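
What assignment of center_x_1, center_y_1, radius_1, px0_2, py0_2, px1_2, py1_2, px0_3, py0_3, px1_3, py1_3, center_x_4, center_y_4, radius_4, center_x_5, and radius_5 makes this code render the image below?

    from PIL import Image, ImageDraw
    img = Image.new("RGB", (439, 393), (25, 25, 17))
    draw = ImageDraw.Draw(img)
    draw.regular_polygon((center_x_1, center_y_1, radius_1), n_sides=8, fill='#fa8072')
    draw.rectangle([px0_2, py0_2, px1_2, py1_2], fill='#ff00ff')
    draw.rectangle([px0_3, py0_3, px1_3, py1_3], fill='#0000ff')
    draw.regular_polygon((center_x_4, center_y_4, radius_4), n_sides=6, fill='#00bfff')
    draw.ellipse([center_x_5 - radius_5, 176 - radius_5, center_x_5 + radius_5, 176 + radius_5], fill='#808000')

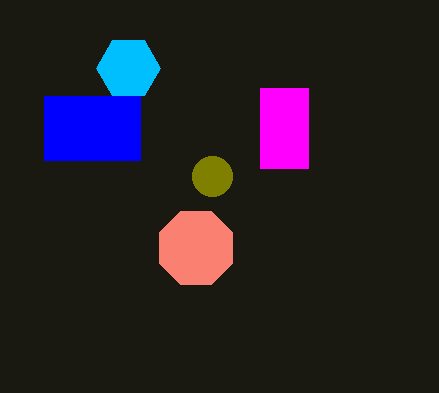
center_x_1 = 196, center_y_1 = 248, radius_1 = 40, px0_2 = 260, py0_2 = 88, px1_2 = 308, py1_2 = 168, px0_3 = 44, py0_3 = 96, px1_3 = 140, py1_3 = 160, center_x_4 = 128, center_y_4 = 68, radius_4 = 32, center_x_5 = 212, radius_5 = 20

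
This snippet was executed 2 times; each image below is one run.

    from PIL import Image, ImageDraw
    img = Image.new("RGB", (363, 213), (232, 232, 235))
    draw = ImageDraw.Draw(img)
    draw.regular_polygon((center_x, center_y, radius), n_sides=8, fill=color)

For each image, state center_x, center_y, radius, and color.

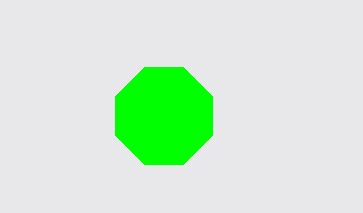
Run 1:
center_x = 164; center_y = 116; radius = 52; color = 'lime'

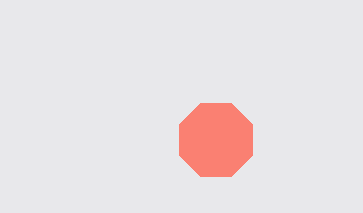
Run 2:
center_x = 216
center_y = 140
radius = 40
color = 'salmon'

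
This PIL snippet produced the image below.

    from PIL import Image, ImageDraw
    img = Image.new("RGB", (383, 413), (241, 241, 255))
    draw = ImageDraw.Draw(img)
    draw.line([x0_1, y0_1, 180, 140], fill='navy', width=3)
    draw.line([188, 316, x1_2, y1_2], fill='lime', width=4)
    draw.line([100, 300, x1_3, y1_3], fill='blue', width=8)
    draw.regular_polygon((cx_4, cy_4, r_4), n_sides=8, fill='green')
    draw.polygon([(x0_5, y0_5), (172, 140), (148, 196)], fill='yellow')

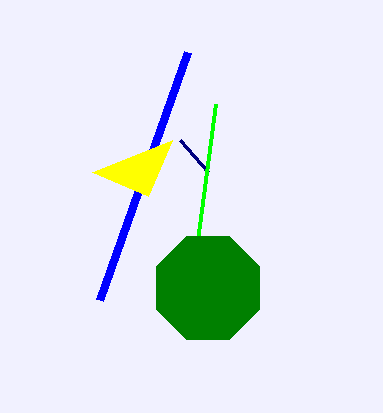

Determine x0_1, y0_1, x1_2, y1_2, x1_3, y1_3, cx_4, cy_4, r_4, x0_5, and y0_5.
x0_1 = 208; y0_1 = 172; x1_2 = 216; y1_2 = 104; x1_3 = 188; y1_3 = 52; cx_4 = 208; cy_4 = 288; r_4 = 56; x0_5 = 92; y0_5 = 172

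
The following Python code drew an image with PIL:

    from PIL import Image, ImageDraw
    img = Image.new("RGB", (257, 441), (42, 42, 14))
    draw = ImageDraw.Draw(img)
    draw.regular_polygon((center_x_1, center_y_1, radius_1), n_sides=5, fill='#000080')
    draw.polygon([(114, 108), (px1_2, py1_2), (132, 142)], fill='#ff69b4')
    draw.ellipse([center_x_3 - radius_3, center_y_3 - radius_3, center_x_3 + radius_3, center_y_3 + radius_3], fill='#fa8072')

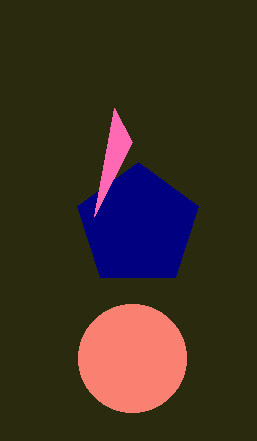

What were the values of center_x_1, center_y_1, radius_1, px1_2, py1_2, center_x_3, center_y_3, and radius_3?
center_x_1 = 138; center_y_1 = 226; radius_1 = 64; px1_2 = 94; py1_2 = 216; center_x_3 = 132; center_y_3 = 358; radius_3 = 54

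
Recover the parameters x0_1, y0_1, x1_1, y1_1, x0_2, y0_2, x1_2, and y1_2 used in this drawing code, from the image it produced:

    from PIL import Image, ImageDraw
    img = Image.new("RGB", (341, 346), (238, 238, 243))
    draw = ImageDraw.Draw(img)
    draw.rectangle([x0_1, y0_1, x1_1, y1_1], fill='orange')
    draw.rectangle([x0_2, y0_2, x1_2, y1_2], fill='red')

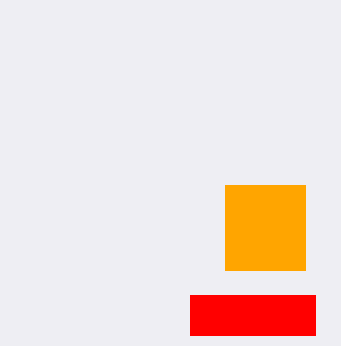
x0_1 = 225; y0_1 = 185; x1_1 = 305; y1_1 = 270; x0_2 = 190; y0_2 = 295; x1_2 = 315; y1_2 = 335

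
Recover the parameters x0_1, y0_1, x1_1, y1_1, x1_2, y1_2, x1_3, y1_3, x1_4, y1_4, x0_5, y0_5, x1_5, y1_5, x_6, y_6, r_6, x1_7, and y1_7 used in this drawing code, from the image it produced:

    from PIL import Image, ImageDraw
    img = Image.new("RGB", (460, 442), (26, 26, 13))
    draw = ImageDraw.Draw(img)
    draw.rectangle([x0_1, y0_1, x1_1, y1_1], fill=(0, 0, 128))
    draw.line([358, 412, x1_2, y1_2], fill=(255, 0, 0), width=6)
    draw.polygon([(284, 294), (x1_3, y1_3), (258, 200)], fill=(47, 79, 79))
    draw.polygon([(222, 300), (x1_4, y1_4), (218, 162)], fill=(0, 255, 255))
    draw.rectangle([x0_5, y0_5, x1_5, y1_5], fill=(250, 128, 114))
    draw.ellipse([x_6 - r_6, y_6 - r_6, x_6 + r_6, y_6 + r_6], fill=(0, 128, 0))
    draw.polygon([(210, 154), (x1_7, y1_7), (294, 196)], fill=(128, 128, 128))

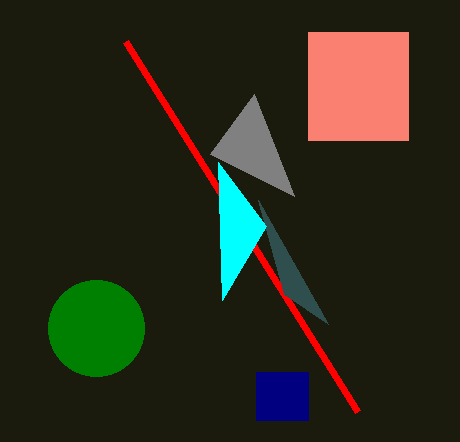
x0_1 = 256
y0_1 = 372
x1_1 = 308
y1_1 = 420
x1_2 = 126
y1_2 = 42
x1_3 = 328
y1_3 = 324
x1_4 = 266
y1_4 = 226
x0_5 = 308
y0_5 = 32
x1_5 = 408
y1_5 = 140
x_6 = 96
y_6 = 328
r_6 = 48
x1_7 = 254
y1_7 = 94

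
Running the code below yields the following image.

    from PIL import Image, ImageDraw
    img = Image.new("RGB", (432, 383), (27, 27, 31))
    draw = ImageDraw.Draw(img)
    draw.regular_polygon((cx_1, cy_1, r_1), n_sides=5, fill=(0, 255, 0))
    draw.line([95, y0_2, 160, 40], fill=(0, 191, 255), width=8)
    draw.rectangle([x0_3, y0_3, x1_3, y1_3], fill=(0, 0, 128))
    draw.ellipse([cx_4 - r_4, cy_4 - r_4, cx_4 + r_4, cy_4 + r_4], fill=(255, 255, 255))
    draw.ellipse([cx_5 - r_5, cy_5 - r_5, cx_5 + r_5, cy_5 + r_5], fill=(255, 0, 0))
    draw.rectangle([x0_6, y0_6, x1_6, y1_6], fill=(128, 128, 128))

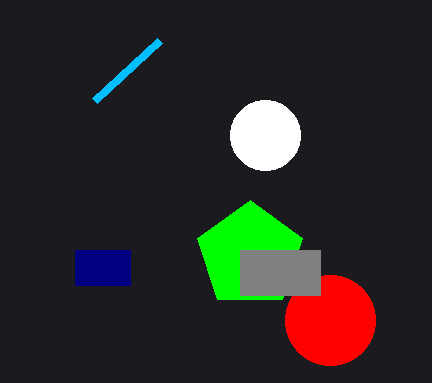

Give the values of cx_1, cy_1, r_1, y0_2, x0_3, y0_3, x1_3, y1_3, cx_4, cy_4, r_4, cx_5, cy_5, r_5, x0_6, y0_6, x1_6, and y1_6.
cx_1 = 250, cy_1 = 255, r_1 = 55, y0_2 = 100, x0_3 = 75, y0_3 = 250, x1_3 = 130, y1_3 = 285, cx_4 = 265, cy_4 = 135, r_4 = 35, cx_5 = 330, cy_5 = 320, r_5 = 45, x0_6 = 240, y0_6 = 250, x1_6 = 320, y1_6 = 295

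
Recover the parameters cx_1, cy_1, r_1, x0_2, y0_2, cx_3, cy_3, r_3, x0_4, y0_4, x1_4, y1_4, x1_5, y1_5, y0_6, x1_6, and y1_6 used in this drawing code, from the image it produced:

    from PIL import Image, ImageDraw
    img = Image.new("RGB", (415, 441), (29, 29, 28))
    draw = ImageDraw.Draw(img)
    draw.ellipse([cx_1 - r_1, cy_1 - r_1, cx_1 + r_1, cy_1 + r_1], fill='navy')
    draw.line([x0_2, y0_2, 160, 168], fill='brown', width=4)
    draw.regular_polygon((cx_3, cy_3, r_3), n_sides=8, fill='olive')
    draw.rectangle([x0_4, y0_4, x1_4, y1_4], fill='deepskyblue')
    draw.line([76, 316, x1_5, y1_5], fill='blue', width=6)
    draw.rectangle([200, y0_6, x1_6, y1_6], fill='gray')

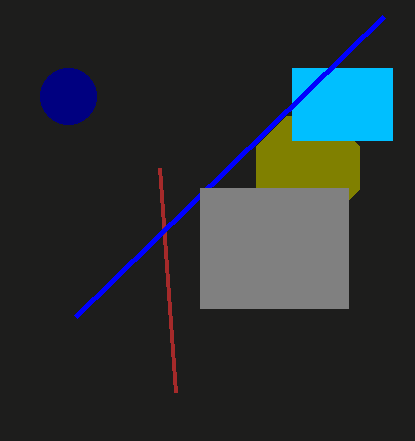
cx_1 = 68; cy_1 = 96; r_1 = 28; x0_2 = 176; y0_2 = 392; cx_3 = 308; cy_3 = 168; r_3 = 56; x0_4 = 292; y0_4 = 68; x1_4 = 392; y1_4 = 140; x1_5 = 384; y1_5 = 16; y0_6 = 188; x1_6 = 348; y1_6 = 308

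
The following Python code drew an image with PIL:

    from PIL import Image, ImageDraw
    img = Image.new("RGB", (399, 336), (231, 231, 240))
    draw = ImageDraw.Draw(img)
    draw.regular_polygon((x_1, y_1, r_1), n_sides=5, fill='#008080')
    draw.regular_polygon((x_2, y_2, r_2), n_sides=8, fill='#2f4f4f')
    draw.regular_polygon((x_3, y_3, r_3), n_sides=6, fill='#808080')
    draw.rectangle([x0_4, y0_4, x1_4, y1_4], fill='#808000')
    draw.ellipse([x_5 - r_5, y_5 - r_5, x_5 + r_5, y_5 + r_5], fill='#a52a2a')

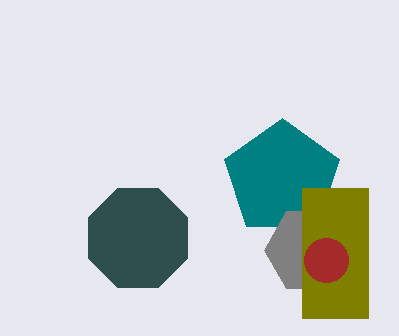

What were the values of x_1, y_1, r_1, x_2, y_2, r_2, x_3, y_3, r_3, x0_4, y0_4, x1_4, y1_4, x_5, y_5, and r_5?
x_1 = 282, y_1 = 178, r_1 = 60, x_2 = 138, y_2 = 238, r_2 = 54, x_3 = 308, y_3 = 250, r_3 = 44, x0_4 = 302, y0_4 = 188, x1_4 = 368, y1_4 = 318, x_5 = 326, y_5 = 260, r_5 = 22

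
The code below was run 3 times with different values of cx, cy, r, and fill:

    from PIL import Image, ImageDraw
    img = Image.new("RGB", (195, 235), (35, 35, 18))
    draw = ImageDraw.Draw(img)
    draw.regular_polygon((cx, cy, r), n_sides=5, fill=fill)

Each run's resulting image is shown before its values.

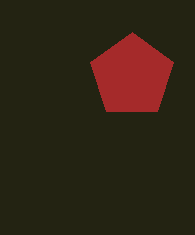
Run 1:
cx = 132, cy = 76, r = 44, fill = 'brown'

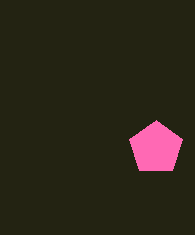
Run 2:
cx = 156, cy = 148, r = 28, fill = 'hotpink'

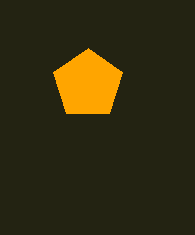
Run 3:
cx = 88; cy = 84; r = 36; fill = 'orange'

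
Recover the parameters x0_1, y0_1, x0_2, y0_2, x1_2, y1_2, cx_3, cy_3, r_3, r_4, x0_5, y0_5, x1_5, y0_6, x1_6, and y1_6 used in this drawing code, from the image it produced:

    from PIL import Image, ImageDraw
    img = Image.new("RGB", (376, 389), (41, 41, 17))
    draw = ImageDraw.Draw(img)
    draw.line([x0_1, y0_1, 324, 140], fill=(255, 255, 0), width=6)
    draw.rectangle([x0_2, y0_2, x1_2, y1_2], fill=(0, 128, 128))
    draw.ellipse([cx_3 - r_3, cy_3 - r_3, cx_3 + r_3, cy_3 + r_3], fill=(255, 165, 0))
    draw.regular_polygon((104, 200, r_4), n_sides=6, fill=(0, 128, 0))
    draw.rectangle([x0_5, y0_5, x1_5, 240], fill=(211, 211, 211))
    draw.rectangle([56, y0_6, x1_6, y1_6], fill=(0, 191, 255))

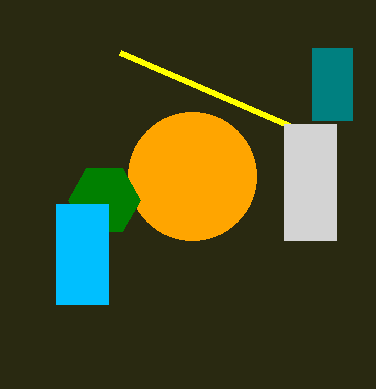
x0_1 = 120
y0_1 = 52
x0_2 = 312
y0_2 = 48
x1_2 = 352
y1_2 = 120
cx_3 = 192
cy_3 = 176
r_3 = 64
r_4 = 36
x0_5 = 284
y0_5 = 124
x1_5 = 336
y0_6 = 204
x1_6 = 108
y1_6 = 304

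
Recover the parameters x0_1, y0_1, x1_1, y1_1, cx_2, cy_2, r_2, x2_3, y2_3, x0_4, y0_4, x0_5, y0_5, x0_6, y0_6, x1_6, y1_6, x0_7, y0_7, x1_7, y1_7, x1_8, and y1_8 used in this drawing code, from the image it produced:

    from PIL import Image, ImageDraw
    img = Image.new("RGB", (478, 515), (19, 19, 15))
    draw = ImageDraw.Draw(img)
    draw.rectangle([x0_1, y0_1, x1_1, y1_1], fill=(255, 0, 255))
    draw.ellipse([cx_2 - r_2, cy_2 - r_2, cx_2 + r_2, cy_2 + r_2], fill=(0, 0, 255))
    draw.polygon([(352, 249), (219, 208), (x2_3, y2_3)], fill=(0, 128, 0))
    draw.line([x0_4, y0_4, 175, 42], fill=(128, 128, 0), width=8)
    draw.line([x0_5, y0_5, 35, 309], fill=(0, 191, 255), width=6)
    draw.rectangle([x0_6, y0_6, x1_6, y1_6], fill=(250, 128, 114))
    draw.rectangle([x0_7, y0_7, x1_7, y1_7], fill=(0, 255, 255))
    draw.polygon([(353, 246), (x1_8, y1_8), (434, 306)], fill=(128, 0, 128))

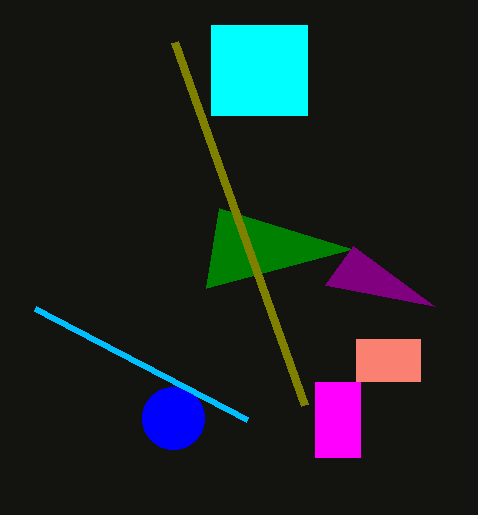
x0_1 = 315
y0_1 = 382
x1_1 = 360
y1_1 = 457
cx_2 = 173
cy_2 = 418
r_2 = 31
x2_3 = 206
y2_3 = 288
x0_4 = 305
y0_4 = 405
x0_5 = 247
y0_5 = 420
x0_6 = 356
y0_6 = 339
x1_6 = 420
y1_6 = 381
x0_7 = 211
y0_7 = 25
x1_7 = 307
y1_7 = 115
x1_8 = 325
y1_8 = 285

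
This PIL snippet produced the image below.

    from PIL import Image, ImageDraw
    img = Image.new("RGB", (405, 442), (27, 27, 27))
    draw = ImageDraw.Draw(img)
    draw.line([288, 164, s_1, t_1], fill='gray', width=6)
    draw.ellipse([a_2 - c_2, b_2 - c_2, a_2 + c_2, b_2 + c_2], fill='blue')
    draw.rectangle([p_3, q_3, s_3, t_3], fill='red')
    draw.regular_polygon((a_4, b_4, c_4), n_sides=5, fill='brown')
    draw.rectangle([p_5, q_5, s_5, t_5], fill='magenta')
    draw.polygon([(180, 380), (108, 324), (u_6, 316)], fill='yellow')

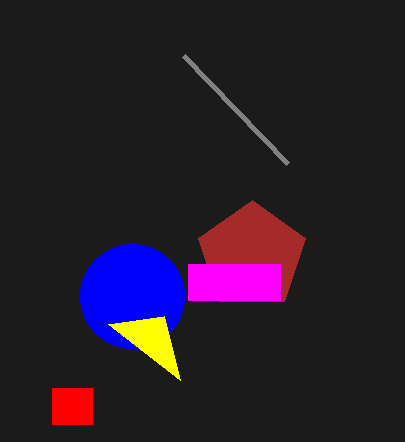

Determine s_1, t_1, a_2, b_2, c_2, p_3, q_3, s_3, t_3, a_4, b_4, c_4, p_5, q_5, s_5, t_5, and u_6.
s_1 = 184; t_1 = 56; a_2 = 132; b_2 = 296; c_2 = 52; p_3 = 52; q_3 = 388; s_3 = 92; t_3 = 424; a_4 = 252; b_4 = 256; c_4 = 56; p_5 = 188; q_5 = 264; s_5 = 280; t_5 = 300; u_6 = 164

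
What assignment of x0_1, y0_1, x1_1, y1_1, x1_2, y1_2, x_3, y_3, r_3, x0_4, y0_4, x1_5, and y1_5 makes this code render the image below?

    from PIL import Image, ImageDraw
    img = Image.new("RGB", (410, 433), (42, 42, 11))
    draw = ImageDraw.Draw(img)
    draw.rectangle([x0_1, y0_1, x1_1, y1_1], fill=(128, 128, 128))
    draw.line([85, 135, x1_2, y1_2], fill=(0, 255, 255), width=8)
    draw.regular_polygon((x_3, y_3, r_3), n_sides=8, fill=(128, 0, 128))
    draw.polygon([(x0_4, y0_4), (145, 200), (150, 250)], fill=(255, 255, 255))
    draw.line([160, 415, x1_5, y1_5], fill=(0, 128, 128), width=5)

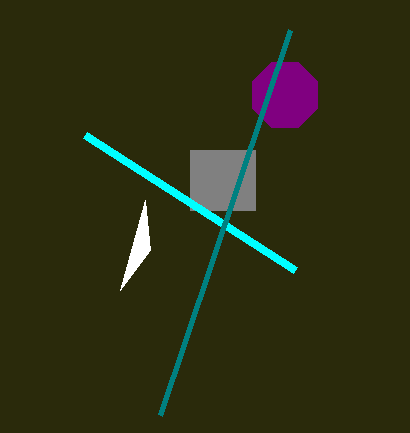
x0_1 = 190; y0_1 = 150; x1_1 = 255; y1_1 = 210; x1_2 = 295; y1_2 = 270; x_3 = 285; y_3 = 95; r_3 = 35; x0_4 = 120; y0_4 = 290; x1_5 = 290; y1_5 = 30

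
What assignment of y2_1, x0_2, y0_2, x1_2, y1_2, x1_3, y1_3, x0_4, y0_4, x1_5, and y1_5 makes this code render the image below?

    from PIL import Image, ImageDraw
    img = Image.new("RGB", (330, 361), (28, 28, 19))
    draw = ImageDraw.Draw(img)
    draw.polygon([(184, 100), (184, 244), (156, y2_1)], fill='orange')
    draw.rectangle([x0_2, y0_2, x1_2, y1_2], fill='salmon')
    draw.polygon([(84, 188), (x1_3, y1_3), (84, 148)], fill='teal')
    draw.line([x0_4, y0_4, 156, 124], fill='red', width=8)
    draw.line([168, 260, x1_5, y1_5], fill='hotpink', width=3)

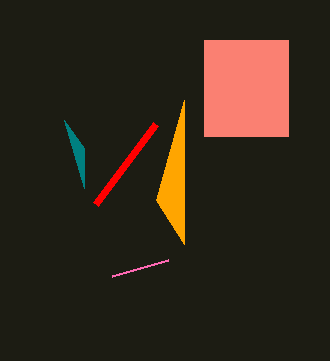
y2_1 = 200, x0_2 = 204, y0_2 = 40, x1_2 = 288, y1_2 = 136, x1_3 = 64, y1_3 = 120, x0_4 = 96, y0_4 = 204, x1_5 = 112, y1_5 = 276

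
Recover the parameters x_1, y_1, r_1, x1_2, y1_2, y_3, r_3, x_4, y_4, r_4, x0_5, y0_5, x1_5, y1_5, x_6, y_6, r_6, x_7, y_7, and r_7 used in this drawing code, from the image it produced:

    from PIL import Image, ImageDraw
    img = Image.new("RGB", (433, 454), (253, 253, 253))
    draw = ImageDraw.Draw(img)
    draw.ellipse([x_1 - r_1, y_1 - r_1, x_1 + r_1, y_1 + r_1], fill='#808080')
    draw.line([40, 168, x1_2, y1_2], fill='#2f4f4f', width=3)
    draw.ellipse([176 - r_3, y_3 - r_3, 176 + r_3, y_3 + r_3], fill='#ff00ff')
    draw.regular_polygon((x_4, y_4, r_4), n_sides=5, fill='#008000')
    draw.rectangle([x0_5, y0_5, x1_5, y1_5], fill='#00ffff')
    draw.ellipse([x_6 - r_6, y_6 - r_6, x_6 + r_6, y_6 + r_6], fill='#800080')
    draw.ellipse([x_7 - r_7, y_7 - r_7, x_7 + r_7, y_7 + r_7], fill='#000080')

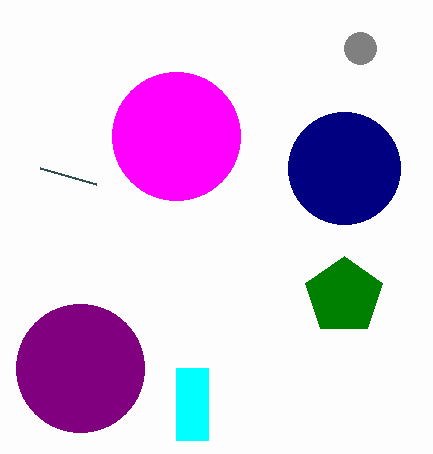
x_1 = 360; y_1 = 48; r_1 = 16; x1_2 = 96; y1_2 = 184; y_3 = 136; r_3 = 64; x_4 = 344; y_4 = 296; r_4 = 40; x0_5 = 176; y0_5 = 368; x1_5 = 208; y1_5 = 440; x_6 = 80; y_6 = 368; r_6 = 64; x_7 = 344; y_7 = 168; r_7 = 56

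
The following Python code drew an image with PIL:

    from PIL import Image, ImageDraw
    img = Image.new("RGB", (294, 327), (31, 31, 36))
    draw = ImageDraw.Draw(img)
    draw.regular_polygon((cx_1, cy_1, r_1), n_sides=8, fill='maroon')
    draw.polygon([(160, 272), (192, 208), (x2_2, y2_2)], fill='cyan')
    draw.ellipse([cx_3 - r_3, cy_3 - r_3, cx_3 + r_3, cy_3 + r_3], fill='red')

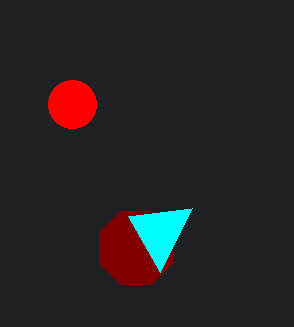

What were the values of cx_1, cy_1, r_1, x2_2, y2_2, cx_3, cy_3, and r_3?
cx_1 = 136, cy_1 = 248, r_1 = 40, x2_2 = 128, y2_2 = 216, cx_3 = 72, cy_3 = 104, r_3 = 24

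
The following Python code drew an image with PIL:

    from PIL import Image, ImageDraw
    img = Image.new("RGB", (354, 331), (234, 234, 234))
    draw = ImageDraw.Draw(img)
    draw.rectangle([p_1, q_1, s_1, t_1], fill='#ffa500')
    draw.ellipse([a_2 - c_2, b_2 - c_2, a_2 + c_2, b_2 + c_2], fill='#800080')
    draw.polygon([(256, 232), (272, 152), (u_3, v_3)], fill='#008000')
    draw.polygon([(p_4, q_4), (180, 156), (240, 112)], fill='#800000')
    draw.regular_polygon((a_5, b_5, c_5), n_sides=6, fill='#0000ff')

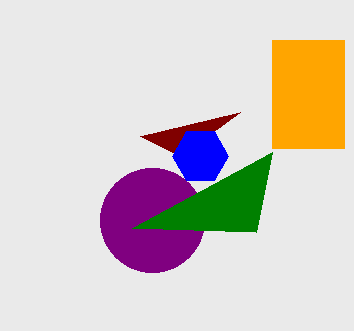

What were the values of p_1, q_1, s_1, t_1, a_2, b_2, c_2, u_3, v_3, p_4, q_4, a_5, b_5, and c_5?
p_1 = 272, q_1 = 40, s_1 = 344, t_1 = 148, a_2 = 152, b_2 = 220, c_2 = 52, u_3 = 132, v_3 = 228, p_4 = 140, q_4 = 136, a_5 = 200, b_5 = 156, c_5 = 28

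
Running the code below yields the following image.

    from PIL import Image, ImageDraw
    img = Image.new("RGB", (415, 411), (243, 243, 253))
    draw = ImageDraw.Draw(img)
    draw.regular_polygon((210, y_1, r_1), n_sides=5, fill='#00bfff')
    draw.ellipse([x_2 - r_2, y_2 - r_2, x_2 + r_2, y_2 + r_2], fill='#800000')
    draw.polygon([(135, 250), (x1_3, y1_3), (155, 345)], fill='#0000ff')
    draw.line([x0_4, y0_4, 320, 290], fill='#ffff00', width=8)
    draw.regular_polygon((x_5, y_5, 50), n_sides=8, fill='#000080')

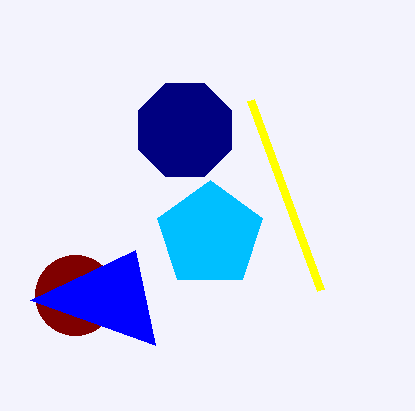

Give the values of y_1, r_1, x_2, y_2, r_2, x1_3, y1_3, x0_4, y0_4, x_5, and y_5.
y_1 = 235, r_1 = 55, x_2 = 75, y_2 = 295, r_2 = 40, x1_3 = 30, y1_3 = 300, x0_4 = 250, y0_4 = 100, x_5 = 185, y_5 = 130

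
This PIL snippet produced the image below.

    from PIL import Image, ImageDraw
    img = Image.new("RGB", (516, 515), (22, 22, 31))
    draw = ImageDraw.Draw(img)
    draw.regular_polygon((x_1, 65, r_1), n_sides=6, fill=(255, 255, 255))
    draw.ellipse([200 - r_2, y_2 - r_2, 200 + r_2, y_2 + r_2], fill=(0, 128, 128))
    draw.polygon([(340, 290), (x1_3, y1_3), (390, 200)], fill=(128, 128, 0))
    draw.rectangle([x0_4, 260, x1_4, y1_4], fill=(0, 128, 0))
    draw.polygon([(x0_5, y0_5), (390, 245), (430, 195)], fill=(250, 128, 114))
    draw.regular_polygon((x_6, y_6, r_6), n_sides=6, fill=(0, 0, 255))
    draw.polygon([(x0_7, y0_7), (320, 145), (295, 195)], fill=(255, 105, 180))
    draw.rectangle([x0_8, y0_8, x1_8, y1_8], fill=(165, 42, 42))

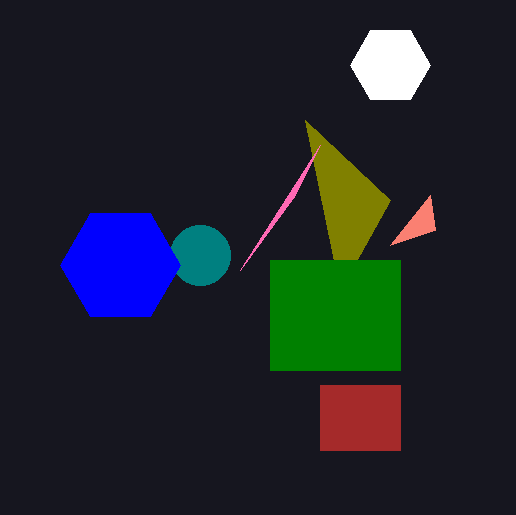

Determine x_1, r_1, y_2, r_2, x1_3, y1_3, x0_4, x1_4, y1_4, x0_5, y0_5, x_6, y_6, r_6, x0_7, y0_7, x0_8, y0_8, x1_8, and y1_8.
x_1 = 390
r_1 = 40
y_2 = 255
r_2 = 30
x1_3 = 305
y1_3 = 120
x0_4 = 270
x1_4 = 400
y1_4 = 370
x0_5 = 435
y0_5 = 230
x_6 = 120
y_6 = 265
r_6 = 60
x0_7 = 240
y0_7 = 270
x0_8 = 320
y0_8 = 385
x1_8 = 400
y1_8 = 450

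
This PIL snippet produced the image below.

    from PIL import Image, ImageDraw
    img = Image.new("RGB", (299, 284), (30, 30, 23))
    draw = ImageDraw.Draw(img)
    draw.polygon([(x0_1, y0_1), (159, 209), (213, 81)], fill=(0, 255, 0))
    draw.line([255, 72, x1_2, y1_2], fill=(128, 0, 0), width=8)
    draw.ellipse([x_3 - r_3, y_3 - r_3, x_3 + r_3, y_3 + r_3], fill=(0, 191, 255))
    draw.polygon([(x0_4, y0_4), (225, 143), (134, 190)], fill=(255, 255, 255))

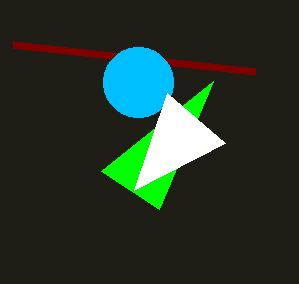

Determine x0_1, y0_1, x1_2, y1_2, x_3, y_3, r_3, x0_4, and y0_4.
x0_1 = 101
y0_1 = 171
x1_2 = 13
y1_2 = 45
x_3 = 138
y_3 = 82
r_3 = 35
x0_4 = 167
y0_4 = 93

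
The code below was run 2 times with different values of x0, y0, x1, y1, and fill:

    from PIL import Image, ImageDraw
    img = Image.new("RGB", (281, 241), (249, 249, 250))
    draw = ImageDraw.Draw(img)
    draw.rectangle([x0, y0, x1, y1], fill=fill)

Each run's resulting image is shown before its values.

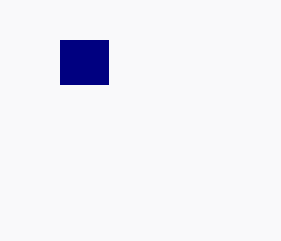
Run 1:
x0 = 60, y0 = 40, x1 = 108, y1 = 84, fill = 'navy'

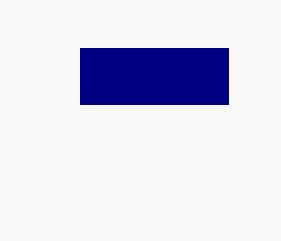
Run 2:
x0 = 80; y0 = 48; x1 = 228; y1 = 104; fill = 'navy'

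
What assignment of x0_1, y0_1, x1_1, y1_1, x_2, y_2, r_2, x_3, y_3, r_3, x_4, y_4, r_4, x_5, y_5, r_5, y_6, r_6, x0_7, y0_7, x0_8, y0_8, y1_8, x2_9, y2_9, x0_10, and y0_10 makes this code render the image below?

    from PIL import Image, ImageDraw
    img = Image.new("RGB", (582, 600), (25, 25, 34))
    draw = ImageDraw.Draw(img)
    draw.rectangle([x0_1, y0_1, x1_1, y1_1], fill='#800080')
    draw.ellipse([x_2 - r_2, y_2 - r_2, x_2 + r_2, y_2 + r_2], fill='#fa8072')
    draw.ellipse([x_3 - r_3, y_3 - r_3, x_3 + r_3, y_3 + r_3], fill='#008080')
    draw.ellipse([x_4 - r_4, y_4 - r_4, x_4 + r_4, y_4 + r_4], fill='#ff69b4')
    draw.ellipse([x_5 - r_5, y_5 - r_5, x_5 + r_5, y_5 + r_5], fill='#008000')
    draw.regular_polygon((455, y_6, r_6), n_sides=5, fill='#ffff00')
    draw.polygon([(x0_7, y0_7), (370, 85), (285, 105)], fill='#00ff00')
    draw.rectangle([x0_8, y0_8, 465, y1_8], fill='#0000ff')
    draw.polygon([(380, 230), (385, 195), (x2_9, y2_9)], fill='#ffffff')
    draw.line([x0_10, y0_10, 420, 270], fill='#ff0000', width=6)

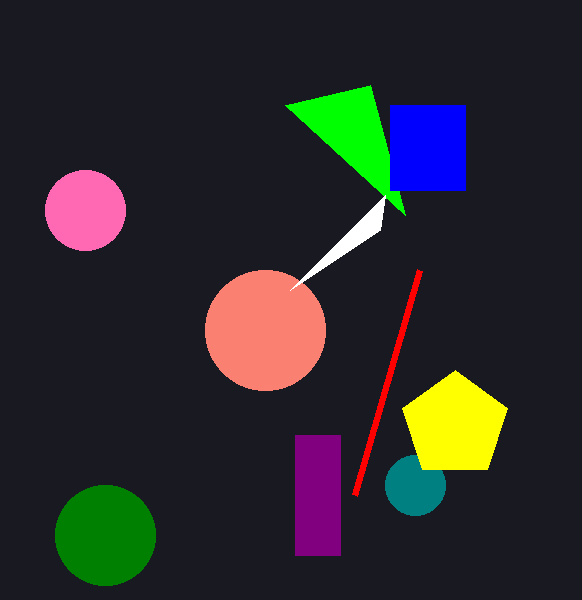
x0_1 = 295, y0_1 = 435, x1_1 = 340, y1_1 = 555, x_2 = 265, y_2 = 330, r_2 = 60, x_3 = 415, y_3 = 485, r_3 = 30, x_4 = 85, y_4 = 210, r_4 = 40, x_5 = 105, y_5 = 535, r_5 = 50, y_6 = 425, r_6 = 55, x0_7 = 405, y0_7 = 215, x0_8 = 390, y0_8 = 105, y1_8 = 190, x2_9 = 290, y2_9 = 290, x0_10 = 355, y0_10 = 495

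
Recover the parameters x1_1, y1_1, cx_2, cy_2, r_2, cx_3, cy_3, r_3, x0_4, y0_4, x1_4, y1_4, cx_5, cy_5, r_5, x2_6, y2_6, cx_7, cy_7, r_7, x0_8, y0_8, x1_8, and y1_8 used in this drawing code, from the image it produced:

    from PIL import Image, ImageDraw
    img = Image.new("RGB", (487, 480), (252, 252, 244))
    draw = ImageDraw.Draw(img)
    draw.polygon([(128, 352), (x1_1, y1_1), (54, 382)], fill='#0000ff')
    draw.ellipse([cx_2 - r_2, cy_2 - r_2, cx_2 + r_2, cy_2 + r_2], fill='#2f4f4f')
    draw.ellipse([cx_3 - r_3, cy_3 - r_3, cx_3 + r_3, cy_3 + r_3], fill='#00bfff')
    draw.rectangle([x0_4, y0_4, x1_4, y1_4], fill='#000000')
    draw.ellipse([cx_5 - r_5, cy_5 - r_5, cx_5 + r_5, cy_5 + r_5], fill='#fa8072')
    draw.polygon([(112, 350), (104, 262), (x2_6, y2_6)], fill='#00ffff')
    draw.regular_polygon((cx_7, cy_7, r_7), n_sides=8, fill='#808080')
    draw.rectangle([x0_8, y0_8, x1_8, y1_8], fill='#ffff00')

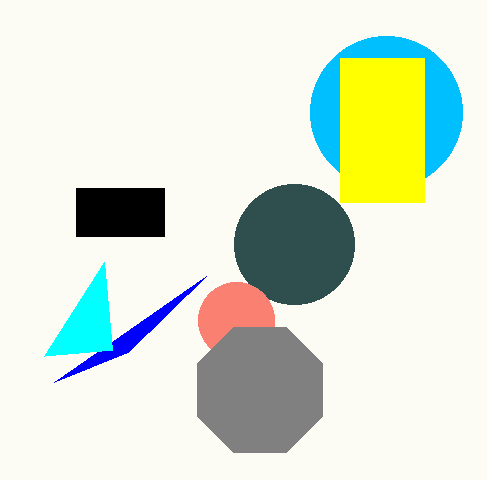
x1_1 = 206, y1_1 = 276, cx_2 = 294, cy_2 = 244, r_2 = 60, cx_3 = 386, cy_3 = 112, r_3 = 76, x0_4 = 76, y0_4 = 188, x1_4 = 164, y1_4 = 236, cx_5 = 236, cy_5 = 320, r_5 = 38, x2_6 = 44, y2_6 = 356, cx_7 = 260, cy_7 = 390, r_7 = 68, x0_8 = 340, y0_8 = 58, x1_8 = 424, y1_8 = 202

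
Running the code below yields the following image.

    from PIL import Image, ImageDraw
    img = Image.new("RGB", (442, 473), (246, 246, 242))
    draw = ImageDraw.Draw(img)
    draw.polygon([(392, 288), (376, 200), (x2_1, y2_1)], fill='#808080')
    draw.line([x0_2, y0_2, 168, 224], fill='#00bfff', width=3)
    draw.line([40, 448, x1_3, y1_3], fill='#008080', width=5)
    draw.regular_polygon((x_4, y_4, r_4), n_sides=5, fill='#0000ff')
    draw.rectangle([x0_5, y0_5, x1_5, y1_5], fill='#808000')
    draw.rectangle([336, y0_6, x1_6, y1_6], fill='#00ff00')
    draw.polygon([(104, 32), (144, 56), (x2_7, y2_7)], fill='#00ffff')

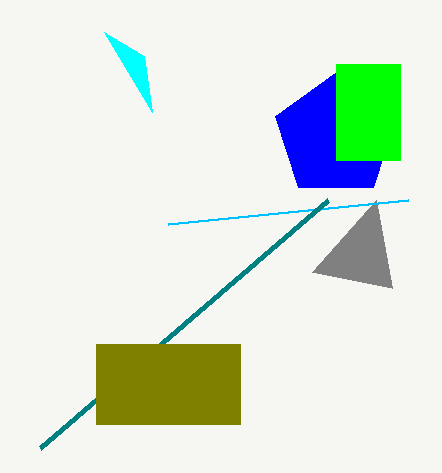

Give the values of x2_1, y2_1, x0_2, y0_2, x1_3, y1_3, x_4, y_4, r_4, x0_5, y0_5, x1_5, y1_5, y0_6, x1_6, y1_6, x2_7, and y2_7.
x2_1 = 312
y2_1 = 272
x0_2 = 408
y0_2 = 200
x1_3 = 328
y1_3 = 200
x_4 = 336
y_4 = 136
r_4 = 64
x0_5 = 96
y0_5 = 344
x1_5 = 240
y1_5 = 424
y0_6 = 64
x1_6 = 400
y1_6 = 160
x2_7 = 152
y2_7 = 112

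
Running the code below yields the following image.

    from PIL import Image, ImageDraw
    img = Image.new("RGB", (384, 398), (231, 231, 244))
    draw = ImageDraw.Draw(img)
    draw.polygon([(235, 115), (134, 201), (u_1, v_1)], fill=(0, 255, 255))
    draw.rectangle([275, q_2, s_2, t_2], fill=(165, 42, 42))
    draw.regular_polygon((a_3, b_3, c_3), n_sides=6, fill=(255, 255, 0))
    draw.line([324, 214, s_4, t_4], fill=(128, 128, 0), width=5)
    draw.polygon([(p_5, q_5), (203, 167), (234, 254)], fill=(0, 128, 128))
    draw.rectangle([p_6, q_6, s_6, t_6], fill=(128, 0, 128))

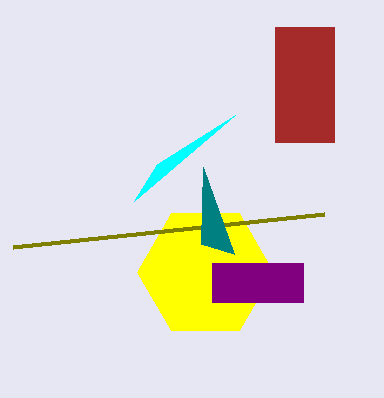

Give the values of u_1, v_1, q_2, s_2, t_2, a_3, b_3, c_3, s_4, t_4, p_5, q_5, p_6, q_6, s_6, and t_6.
u_1 = 157
v_1 = 164
q_2 = 27
s_2 = 334
t_2 = 142
a_3 = 205
b_3 = 272
c_3 = 68
s_4 = 13
t_4 = 247
p_5 = 201
q_5 = 244
p_6 = 212
q_6 = 263
s_6 = 303
t_6 = 302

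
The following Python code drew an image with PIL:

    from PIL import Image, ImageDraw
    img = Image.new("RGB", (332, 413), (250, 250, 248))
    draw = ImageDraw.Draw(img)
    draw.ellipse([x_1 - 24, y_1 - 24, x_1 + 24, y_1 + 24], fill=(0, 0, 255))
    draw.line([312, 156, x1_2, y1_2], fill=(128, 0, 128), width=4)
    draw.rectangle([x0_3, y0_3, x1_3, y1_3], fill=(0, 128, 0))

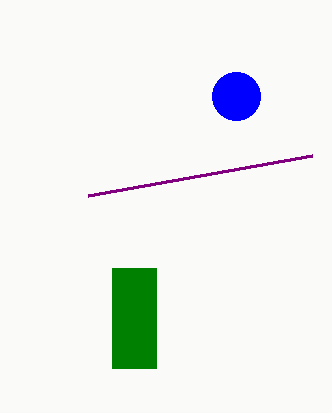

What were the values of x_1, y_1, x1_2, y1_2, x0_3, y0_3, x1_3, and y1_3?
x_1 = 236; y_1 = 96; x1_2 = 88; y1_2 = 196; x0_3 = 112; y0_3 = 268; x1_3 = 156; y1_3 = 368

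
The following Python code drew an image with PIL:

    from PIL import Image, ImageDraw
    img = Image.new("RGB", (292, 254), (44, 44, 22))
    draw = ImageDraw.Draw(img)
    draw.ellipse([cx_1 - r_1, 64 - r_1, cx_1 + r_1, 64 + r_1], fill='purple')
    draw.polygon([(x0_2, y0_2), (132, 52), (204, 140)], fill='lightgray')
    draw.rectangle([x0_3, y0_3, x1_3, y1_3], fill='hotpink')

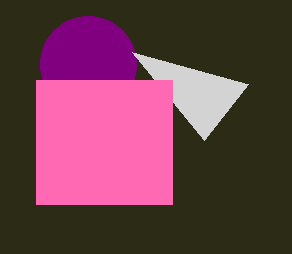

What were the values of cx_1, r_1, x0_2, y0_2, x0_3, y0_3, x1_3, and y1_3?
cx_1 = 88; r_1 = 48; x0_2 = 248; y0_2 = 84; x0_3 = 36; y0_3 = 80; x1_3 = 172; y1_3 = 204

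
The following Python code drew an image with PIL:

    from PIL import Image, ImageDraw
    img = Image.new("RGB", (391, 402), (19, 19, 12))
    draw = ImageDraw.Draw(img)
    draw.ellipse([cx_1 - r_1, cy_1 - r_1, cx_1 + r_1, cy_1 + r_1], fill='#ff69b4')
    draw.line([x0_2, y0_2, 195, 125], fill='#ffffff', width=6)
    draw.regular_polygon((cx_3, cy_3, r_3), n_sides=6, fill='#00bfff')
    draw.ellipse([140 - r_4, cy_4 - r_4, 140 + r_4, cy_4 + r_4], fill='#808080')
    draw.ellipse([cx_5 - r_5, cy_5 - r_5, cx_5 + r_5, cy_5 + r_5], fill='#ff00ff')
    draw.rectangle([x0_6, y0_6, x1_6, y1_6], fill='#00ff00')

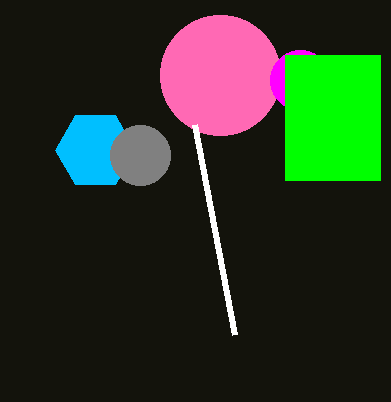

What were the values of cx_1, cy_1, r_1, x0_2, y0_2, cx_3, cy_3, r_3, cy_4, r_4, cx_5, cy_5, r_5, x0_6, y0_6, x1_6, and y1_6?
cx_1 = 220; cy_1 = 75; r_1 = 60; x0_2 = 235; y0_2 = 335; cx_3 = 95; cy_3 = 150; r_3 = 40; cy_4 = 155; r_4 = 30; cx_5 = 300; cy_5 = 80; r_5 = 30; x0_6 = 285; y0_6 = 55; x1_6 = 380; y1_6 = 180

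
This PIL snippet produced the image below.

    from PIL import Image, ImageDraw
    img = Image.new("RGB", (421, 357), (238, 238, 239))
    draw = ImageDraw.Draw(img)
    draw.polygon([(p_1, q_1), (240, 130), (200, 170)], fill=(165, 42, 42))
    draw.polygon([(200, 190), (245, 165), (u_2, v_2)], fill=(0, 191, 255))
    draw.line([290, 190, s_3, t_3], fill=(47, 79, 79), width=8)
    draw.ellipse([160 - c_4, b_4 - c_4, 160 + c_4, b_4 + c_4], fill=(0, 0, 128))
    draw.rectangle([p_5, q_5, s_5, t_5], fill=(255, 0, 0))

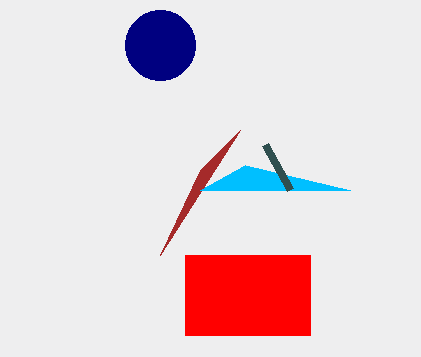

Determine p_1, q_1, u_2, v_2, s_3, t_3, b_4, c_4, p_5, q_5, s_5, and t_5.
p_1 = 160, q_1 = 255, u_2 = 350, v_2 = 190, s_3 = 265, t_3 = 145, b_4 = 45, c_4 = 35, p_5 = 185, q_5 = 255, s_5 = 310, t_5 = 335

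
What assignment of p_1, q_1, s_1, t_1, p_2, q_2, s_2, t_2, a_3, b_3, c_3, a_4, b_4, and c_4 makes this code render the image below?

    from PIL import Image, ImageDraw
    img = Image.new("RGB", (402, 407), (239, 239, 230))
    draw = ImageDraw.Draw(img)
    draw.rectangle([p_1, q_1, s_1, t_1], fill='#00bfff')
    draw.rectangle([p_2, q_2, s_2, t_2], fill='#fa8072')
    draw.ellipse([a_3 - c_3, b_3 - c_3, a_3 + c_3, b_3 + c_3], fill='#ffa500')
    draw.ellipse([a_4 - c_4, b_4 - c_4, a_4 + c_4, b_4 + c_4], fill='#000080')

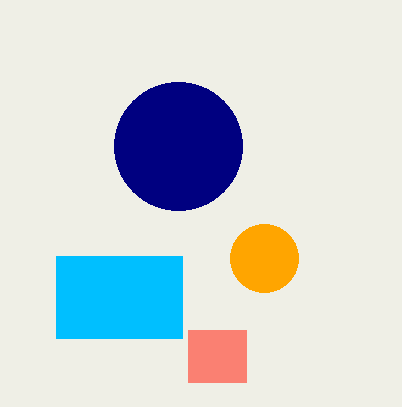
p_1 = 56
q_1 = 256
s_1 = 182
t_1 = 338
p_2 = 188
q_2 = 330
s_2 = 246
t_2 = 382
a_3 = 264
b_3 = 258
c_3 = 34
a_4 = 178
b_4 = 146
c_4 = 64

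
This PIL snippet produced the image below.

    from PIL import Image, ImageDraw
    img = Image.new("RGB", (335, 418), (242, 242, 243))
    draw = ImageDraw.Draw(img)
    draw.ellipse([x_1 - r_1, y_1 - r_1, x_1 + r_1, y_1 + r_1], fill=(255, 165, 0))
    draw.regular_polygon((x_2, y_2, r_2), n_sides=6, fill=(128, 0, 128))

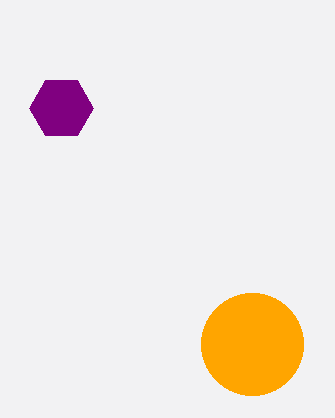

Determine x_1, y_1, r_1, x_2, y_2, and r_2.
x_1 = 252; y_1 = 344; r_1 = 51; x_2 = 61; y_2 = 108; r_2 = 32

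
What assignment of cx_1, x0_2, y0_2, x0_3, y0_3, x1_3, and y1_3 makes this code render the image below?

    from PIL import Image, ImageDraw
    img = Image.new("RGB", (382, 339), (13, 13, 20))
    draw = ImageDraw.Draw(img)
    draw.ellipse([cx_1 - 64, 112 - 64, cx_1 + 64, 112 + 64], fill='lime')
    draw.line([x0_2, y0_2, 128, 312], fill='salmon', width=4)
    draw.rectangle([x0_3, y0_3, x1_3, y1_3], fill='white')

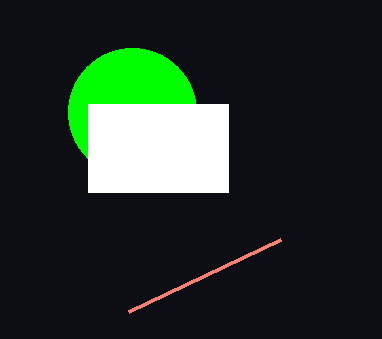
cx_1 = 132, x0_2 = 280, y0_2 = 240, x0_3 = 88, y0_3 = 104, x1_3 = 228, y1_3 = 192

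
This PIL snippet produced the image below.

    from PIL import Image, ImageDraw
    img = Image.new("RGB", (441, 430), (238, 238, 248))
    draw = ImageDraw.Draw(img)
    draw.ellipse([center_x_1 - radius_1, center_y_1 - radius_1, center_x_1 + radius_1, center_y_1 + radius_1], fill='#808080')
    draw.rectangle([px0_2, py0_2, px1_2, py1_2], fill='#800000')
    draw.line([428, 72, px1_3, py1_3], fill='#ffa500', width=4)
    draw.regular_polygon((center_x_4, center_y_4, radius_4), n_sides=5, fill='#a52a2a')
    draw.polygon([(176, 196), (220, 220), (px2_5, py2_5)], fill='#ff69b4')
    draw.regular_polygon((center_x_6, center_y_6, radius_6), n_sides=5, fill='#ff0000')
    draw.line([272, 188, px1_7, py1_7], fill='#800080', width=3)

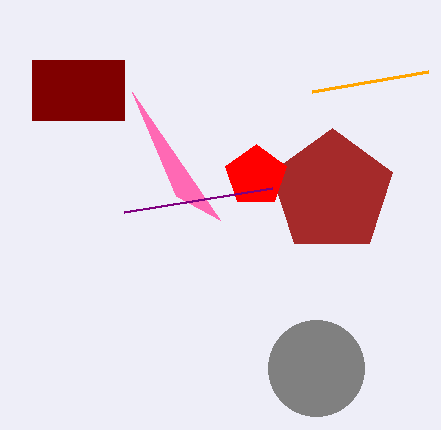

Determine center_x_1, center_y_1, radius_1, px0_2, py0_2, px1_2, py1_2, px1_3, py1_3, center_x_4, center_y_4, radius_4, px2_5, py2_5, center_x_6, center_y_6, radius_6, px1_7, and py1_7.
center_x_1 = 316
center_y_1 = 368
radius_1 = 48
px0_2 = 32
py0_2 = 60
px1_2 = 124
py1_2 = 120
px1_3 = 312
py1_3 = 92
center_x_4 = 332
center_y_4 = 192
radius_4 = 64
px2_5 = 132
py2_5 = 92
center_x_6 = 256
center_y_6 = 176
radius_6 = 32
px1_7 = 124
py1_7 = 212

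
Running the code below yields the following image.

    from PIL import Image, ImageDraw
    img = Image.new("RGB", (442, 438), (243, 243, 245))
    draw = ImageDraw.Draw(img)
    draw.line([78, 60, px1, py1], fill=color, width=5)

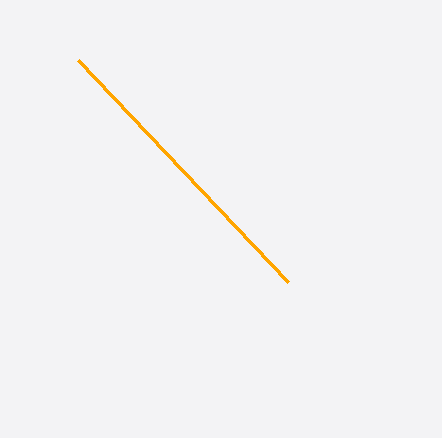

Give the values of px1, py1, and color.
px1 = 288, py1 = 282, color = 'orange'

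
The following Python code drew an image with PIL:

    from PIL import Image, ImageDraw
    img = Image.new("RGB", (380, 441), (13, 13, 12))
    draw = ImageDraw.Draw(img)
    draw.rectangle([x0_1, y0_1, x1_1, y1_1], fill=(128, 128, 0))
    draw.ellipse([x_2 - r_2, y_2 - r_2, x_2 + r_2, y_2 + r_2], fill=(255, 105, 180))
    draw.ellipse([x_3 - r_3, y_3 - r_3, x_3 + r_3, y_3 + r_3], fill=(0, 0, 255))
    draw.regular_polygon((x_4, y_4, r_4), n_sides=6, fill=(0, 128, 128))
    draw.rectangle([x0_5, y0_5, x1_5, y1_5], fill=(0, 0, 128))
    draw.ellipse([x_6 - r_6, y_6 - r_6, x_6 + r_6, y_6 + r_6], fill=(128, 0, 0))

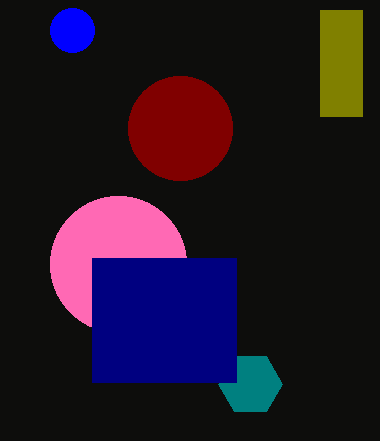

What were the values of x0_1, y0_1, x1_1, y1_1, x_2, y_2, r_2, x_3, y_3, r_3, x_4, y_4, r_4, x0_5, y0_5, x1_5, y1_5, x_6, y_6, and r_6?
x0_1 = 320, y0_1 = 10, x1_1 = 362, y1_1 = 116, x_2 = 118, y_2 = 264, r_2 = 68, x_3 = 72, y_3 = 30, r_3 = 22, x_4 = 250, y_4 = 384, r_4 = 32, x0_5 = 92, y0_5 = 258, x1_5 = 236, y1_5 = 382, x_6 = 180, y_6 = 128, r_6 = 52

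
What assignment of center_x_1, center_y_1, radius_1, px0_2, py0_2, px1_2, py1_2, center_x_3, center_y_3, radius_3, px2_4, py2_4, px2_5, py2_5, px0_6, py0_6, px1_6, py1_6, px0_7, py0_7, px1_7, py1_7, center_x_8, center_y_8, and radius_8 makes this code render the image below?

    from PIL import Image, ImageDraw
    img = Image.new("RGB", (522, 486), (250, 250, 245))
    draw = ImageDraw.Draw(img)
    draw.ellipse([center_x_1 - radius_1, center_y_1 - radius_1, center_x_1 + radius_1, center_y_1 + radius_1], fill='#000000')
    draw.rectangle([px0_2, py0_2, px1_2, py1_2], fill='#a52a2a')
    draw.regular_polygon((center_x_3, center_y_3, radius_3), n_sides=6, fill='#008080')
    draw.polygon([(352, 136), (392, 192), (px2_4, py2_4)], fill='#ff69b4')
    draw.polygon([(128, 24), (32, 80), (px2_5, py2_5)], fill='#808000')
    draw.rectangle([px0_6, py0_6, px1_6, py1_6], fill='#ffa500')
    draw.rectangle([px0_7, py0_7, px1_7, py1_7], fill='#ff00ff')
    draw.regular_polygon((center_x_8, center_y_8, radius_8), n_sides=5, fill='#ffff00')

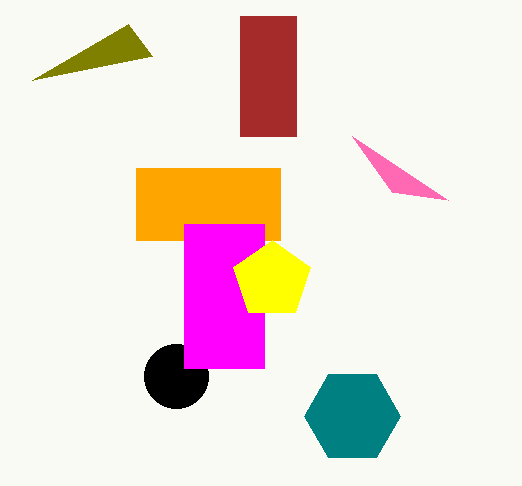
center_x_1 = 176
center_y_1 = 376
radius_1 = 32
px0_2 = 240
py0_2 = 16
px1_2 = 296
py1_2 = 136
center_x_3 = 352
center_y_3 = 416
radius_3 = 48
px2_4 = 448
py2_4 = 200
px2_5 = 152
py2_5 = 56
px0_6 = 136
py0_6 = 168
px1_6 = 280
py1_6 = 240
px0_7 = 184
py0_7 = 224
px1_7 = 264
py1_7 = 368
center_x_8 = 272
center_y_8 = 280
radius_8 = 40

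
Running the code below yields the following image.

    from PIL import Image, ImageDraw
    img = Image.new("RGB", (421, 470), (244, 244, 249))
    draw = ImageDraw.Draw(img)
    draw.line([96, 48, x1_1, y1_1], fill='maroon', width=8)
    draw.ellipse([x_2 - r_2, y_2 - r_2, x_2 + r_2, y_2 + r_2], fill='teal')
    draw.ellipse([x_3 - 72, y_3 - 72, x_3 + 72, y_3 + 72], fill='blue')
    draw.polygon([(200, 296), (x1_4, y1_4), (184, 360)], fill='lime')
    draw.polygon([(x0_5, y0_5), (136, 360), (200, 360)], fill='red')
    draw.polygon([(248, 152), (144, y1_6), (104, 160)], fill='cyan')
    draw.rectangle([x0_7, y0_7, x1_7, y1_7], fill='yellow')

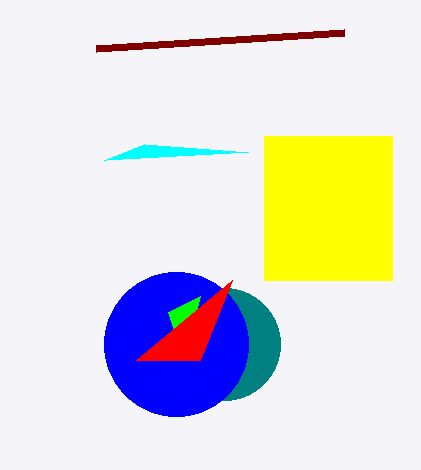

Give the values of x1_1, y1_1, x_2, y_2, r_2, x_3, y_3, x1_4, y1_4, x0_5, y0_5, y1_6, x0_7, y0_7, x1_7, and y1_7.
x1_1 = 344, y1_1 = 32, x_2 = 224, y_2 = 344, r_2 = 56, x_3 = 176, y_3 = 344, x1_4 = 168, y1_4 = 312, x0_5 = 232, y0_5 = 280, y1_6 = 144, x0_7 = 264, y0_7 = 136, x1_7 = 392, y1_7 = 280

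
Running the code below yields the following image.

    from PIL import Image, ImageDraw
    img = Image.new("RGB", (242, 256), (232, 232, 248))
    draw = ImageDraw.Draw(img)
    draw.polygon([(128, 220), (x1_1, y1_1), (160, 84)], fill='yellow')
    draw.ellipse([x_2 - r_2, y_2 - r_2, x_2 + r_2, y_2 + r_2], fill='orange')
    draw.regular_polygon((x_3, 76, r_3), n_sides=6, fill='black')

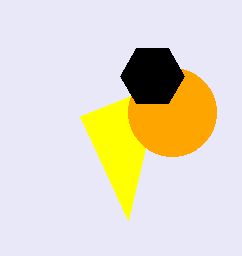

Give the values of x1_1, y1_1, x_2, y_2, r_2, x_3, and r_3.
x1_1 = 80
y1_1 = 116
x_2 = 172
y_2 = 112
r_2 = 44
x_3 = 152
r_3 = 32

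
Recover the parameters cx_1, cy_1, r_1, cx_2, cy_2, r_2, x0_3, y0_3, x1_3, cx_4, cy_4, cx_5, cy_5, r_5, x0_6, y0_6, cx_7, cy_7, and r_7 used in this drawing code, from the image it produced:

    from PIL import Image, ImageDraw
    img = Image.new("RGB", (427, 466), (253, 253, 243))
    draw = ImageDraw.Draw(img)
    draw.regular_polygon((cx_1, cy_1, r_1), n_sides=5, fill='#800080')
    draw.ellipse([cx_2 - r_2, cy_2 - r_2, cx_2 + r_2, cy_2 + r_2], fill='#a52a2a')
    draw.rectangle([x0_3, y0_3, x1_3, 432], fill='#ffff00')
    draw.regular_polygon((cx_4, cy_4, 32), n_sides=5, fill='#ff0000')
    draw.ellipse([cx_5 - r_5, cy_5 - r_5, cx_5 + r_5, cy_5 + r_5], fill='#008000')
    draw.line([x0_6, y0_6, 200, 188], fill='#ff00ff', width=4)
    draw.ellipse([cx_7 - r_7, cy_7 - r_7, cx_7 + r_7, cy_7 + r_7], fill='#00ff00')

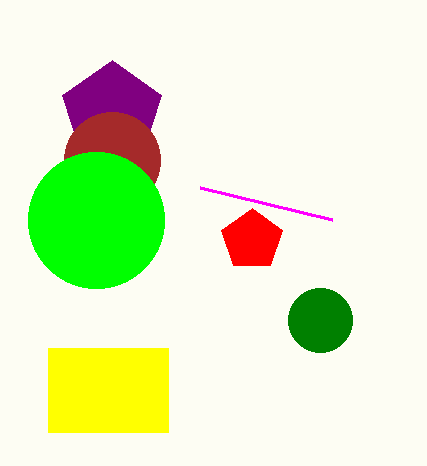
cx_1 = 112; cy_1 = 112; r_1 = 52; cx_2 = 112; cy_2 = 160; r_2 = 48; x0_3 = 48; y0_3 = 348; x1_3 = 168; cx_4 = 252; cy_4 = 240; cx_5 = 320; cy_5 = 320; r_5 = 32; x0_6 = 332; y0_6 = 220; cx_7 = 96; cy_7 = 220; r_7 = 68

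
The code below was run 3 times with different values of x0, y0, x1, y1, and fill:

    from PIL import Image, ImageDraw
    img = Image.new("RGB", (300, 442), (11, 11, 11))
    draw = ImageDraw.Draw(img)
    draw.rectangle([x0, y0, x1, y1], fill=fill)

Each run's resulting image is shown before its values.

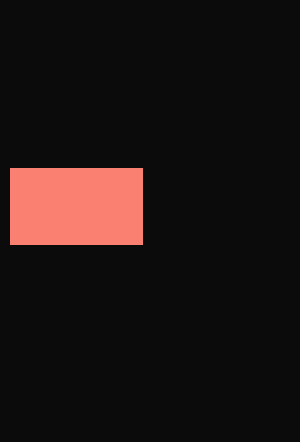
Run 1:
x0 = 10
y0 = 168
x1 = 142
y1 = 244
fill = 'salmon'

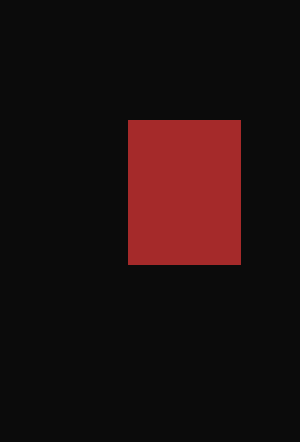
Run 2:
x0 = 128, y0 = 120, x1 = 240, y1 = 264, fill = 'brown'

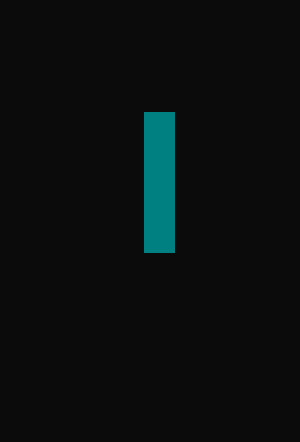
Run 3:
x0 = 144; y0 = 112; x1 = 174; y1 = 252; fill = 'teal'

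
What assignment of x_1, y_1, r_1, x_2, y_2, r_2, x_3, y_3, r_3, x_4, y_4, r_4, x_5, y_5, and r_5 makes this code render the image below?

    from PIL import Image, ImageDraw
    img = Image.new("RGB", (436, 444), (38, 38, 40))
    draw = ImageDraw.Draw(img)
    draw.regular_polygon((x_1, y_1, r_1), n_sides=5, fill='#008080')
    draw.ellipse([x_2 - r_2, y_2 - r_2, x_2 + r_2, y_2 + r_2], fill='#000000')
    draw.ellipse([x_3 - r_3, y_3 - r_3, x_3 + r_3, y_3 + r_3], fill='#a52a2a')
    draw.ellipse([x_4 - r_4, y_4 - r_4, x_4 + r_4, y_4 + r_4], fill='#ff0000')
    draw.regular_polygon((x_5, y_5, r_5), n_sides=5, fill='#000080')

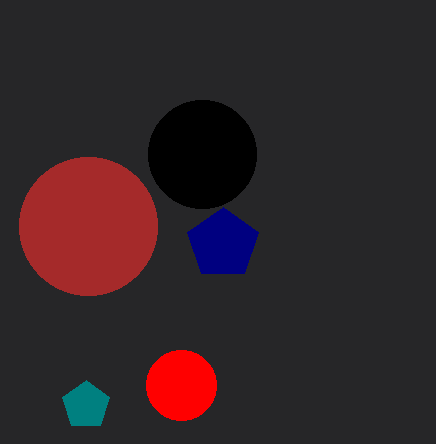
x_1 = 86, y_1 = 405, r_1 = 25, x_2 = 202, y_2 = 154, r_2 = 54, x_3 = 88, y_3 = 226, r_3 = 69, x_4 = 181, y_4 = 385, r_4 = 35, x_5 = 223, y_5 = 244, r_5 = 37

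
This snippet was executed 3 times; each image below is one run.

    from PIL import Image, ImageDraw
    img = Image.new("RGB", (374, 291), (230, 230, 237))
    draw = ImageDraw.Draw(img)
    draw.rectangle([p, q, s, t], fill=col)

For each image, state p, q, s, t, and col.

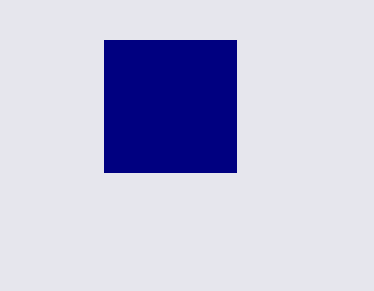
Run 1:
p = 104
q = 40
s = 236
t = 172
col = 'navy'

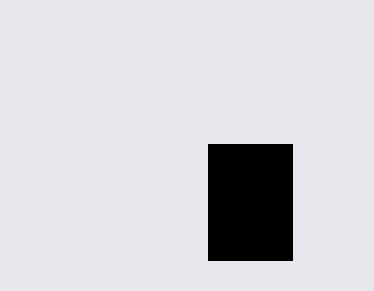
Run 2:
p = 208; q = 144; s = 292; t = 260; col = 'black'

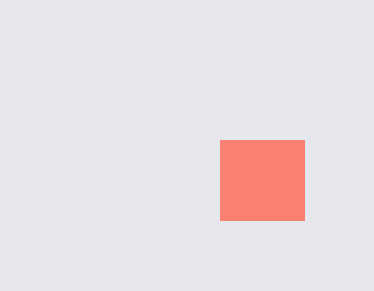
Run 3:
p = 220; q = 140; s = 304; t = 220; col = 'salmon'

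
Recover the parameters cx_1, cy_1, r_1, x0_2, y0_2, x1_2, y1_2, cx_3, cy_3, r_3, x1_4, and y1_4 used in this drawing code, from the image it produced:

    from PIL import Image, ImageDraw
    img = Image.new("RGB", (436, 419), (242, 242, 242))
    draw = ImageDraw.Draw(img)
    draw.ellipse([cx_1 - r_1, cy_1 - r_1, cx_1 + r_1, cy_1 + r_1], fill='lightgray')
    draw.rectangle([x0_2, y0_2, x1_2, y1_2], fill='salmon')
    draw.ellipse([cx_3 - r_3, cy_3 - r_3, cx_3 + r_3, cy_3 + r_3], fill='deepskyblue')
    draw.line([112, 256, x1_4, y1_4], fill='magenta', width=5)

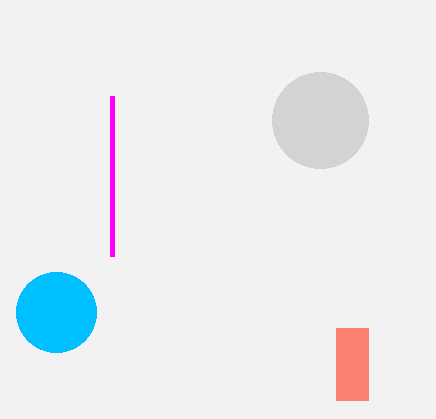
cx_1 = 320; cy_1 = 120; r_1 = 48; x0_2 = 336; y0_2 = 328; x1_2 = 368; y1_2 = 400; cx_3 = 56; cy_3 = 312; r_3 = 40; x1_4 = 112; y1_4 = 96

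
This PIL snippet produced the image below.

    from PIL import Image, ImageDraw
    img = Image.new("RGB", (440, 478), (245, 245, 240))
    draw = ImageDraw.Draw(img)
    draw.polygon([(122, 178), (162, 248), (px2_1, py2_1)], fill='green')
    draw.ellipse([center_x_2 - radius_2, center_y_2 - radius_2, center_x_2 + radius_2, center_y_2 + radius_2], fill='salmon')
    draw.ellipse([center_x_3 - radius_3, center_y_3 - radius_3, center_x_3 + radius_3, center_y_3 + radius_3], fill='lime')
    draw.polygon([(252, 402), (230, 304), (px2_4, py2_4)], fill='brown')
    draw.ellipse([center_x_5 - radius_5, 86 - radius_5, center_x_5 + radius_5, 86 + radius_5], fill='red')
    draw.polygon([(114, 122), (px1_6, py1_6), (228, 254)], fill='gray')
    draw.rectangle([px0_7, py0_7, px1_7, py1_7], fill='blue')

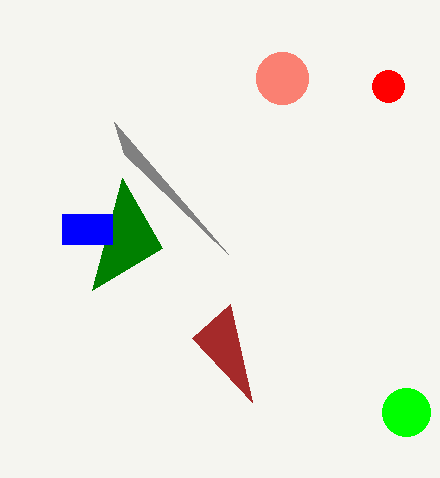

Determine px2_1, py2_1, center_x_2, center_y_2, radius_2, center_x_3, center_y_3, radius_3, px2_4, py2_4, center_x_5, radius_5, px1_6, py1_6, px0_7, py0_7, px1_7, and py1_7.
px2_1 = 92; py2_1 = 290; center_x_2 = 282; center_y_2 = 78; radius_2 = 26; center_x_3 = 406; center_y_3 = 412; radius_3 = 24; px2_4 = 192; py2_4 = 338; center_x_5 = 388; radius_5 = 16; px1_6 = 124; py1_6 = 154; px0_7 = 62; py0_7 = 214; px1_7 = 112; py1_7 = 244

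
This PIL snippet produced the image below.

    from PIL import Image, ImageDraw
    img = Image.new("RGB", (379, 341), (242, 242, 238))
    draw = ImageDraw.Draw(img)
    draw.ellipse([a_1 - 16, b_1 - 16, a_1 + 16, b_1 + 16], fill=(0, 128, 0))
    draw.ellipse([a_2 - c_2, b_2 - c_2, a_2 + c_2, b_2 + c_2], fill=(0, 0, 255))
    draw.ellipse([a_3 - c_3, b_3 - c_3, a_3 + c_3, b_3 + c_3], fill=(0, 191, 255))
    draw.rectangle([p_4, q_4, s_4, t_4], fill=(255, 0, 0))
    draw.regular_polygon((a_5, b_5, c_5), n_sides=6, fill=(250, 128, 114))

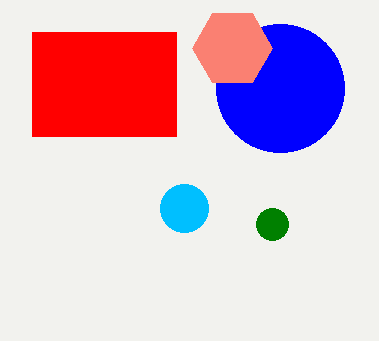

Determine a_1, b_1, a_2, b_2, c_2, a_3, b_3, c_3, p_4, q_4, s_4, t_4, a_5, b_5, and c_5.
a_1 = 272, b_1 = 224, a_2 = 280, b_2 = 88, c_2 = 64, a_3 = 184, b_3 = 208, c_3 = 24, p_4 = 32, q_4 = 32, s_4 = 176, t_4 = 136, a_5 = 232, b_5 = 48, c_5 = 40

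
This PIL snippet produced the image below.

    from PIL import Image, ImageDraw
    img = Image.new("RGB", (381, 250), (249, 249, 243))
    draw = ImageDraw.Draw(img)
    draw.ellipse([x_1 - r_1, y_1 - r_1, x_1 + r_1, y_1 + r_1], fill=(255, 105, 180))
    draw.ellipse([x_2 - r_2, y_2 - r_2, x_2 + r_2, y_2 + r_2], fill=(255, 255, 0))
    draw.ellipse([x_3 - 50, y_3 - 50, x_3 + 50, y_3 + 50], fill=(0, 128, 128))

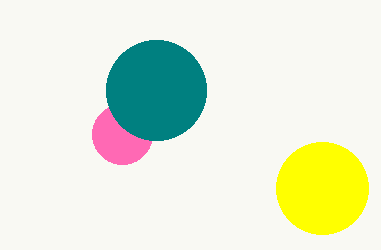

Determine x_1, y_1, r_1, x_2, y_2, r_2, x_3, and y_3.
x_1 = 122, y_1 = 134, r_1 = 30, x_2 = 322, y_2 = 188, r_2 = 46, x_3 = 156, y_3 = 90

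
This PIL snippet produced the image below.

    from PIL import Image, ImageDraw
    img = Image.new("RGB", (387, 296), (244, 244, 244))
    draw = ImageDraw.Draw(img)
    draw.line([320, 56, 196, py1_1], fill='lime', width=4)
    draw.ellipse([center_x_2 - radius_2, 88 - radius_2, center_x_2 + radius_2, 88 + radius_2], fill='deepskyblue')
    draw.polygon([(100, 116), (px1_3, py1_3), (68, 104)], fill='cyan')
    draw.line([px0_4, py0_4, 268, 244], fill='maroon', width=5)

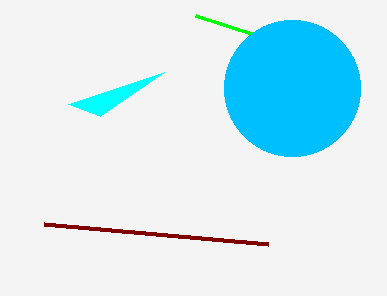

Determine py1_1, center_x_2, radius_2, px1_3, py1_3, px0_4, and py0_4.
py1_1 = 16
center_x_2 = 292
radius_2 = 68
px1_3 = 164
py1_3 = 72
px0_4 = 44
py0_4 = 224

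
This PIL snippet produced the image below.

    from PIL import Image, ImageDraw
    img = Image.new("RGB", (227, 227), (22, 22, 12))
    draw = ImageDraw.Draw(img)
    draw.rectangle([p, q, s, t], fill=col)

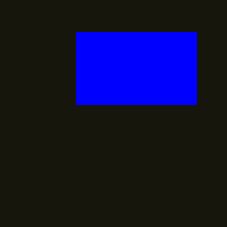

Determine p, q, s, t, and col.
p = 76
q = 32
s = 196
t = 104
col = 'blue'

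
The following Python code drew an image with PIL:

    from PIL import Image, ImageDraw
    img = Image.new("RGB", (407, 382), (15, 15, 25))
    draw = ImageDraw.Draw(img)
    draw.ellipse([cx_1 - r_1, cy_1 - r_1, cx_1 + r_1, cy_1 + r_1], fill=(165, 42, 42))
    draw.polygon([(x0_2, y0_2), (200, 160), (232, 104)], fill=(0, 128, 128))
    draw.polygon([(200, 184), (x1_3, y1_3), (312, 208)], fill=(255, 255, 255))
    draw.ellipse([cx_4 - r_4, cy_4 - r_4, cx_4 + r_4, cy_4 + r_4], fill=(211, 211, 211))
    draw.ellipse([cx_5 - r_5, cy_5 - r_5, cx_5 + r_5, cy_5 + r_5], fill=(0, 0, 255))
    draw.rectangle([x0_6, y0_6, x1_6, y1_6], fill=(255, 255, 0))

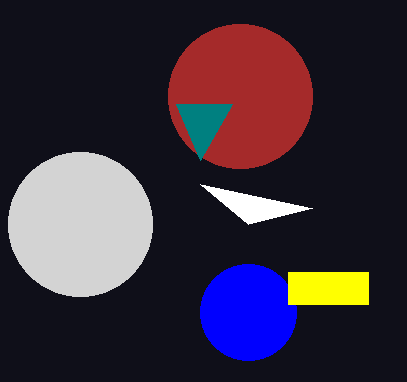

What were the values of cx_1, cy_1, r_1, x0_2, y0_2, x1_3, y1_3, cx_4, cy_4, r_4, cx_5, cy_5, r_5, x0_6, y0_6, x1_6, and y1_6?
cx_1 = 240
cy_1 = 96
r_1 = 72
x0_2 = 176
y0_2 = 104
x1_3 = 248
y1_3 = 224
cx_4 = 80
cy_4 = 224
r_4 = 72
cx_5 = 248
cy_5 = 312
r_5 = 48
x0_6 = 288
y0_6 = 272
x1_6 = 368
y1_6 = 304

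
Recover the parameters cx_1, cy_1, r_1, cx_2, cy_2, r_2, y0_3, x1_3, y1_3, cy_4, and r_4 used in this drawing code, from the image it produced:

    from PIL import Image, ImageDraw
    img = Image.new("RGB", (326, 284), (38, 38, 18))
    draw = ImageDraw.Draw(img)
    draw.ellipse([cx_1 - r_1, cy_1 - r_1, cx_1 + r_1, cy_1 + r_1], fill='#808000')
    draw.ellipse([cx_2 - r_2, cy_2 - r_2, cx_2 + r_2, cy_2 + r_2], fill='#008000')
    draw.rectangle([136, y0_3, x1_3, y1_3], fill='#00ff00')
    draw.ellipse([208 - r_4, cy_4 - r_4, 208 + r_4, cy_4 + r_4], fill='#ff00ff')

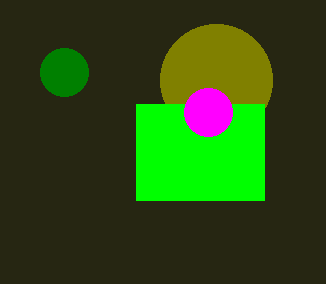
cx_1 = 216
cy_1 = 80
r_1 = 56
cx_2 = 64
cy_2 = 72
r_2 = 24
y0_3 = 104
x1_3 = 264
y1_3 = 200
cy_4 = 112
r_4 = 24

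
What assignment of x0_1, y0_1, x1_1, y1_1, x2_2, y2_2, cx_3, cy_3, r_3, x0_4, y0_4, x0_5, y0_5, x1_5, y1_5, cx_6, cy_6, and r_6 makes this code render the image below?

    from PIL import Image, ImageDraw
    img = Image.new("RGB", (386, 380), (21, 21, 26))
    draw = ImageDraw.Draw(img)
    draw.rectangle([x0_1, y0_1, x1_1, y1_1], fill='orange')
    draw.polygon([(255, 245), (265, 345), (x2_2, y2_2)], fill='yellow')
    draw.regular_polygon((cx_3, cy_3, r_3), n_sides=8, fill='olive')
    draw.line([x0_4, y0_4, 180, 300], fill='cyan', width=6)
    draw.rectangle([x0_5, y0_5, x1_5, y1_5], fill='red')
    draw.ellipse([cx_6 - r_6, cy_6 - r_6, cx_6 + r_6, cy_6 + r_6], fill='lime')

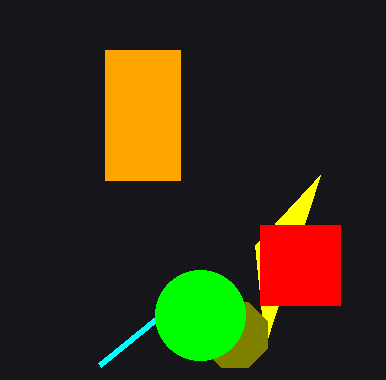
x0_1 = 105
y0_1 = 50
x1_1 = 180
y1_1 = 180
x2_2 = 320
y2_2 = 175
cx_3 = 235
cy_3 = 335
r_3 = 35
x0_4 = 100
y0_4 = 365
x0_5 = 260
y0_5 = 225
x1_5 = 340
y1_5 = 305
cx_6 = 200
cy_6 = 315
r_6 = 45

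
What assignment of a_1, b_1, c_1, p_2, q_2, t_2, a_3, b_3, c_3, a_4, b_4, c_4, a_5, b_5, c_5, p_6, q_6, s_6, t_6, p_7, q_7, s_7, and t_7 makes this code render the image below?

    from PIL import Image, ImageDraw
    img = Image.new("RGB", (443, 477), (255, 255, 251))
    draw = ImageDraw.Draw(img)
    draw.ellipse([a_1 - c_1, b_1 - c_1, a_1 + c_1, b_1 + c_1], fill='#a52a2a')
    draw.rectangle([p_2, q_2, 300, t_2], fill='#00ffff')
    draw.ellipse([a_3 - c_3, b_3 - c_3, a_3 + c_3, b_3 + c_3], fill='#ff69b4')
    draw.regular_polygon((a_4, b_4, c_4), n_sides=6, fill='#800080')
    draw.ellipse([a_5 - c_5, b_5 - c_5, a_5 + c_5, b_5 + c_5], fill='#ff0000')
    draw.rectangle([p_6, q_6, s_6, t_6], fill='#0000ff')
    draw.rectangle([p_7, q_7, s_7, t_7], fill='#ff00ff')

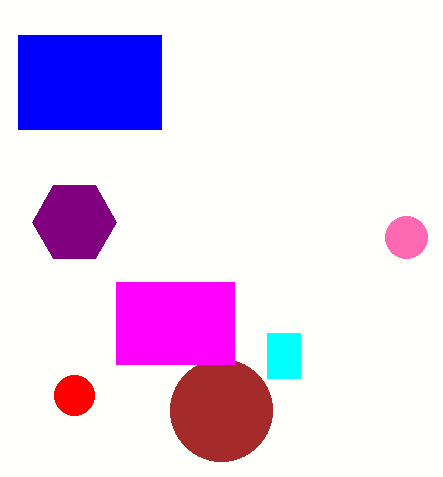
a_1 = 221
b_1 = 410
c_1 = 51
p_2 = 267
q_2 = 333
t_2 = 378
a_3 = 406
b_3 = 237
c_3 = 21
a_4 = 74
b_4 = 222
c_4 = 42
a_5 = 74
b_5 = 395
c_5 = 20
p_6 = 18
q_6 = 35
s_6 = 161
t_6 = 129
p_7 = 116
q_7 = 282
s_7 = 234
t_7 = 364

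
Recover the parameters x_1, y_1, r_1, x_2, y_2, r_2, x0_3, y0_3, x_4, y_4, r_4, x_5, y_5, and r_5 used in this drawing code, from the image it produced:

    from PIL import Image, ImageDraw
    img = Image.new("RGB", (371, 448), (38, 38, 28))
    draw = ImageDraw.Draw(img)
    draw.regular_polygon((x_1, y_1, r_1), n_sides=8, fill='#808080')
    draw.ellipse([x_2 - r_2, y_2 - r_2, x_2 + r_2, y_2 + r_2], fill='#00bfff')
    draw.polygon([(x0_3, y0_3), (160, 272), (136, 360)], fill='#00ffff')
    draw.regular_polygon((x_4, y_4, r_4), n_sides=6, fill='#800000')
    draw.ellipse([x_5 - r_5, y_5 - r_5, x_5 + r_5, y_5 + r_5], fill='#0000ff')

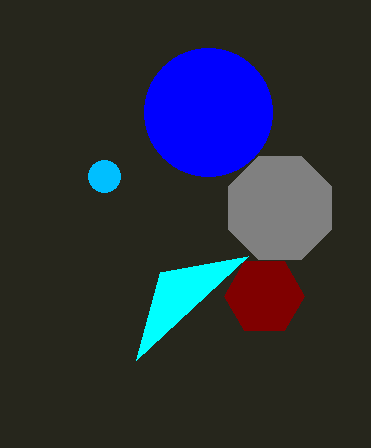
x_1 = 280; y_1 = 208; r_1 = 56; x_2 = 104; y_2 = 176; r_2 = 16; x0_3 = 248; y0_3 = 256; x_4 = 264; y_4 = 296; r_4 = 40; x_5 = 208; y_5 = 112; r_5 = 64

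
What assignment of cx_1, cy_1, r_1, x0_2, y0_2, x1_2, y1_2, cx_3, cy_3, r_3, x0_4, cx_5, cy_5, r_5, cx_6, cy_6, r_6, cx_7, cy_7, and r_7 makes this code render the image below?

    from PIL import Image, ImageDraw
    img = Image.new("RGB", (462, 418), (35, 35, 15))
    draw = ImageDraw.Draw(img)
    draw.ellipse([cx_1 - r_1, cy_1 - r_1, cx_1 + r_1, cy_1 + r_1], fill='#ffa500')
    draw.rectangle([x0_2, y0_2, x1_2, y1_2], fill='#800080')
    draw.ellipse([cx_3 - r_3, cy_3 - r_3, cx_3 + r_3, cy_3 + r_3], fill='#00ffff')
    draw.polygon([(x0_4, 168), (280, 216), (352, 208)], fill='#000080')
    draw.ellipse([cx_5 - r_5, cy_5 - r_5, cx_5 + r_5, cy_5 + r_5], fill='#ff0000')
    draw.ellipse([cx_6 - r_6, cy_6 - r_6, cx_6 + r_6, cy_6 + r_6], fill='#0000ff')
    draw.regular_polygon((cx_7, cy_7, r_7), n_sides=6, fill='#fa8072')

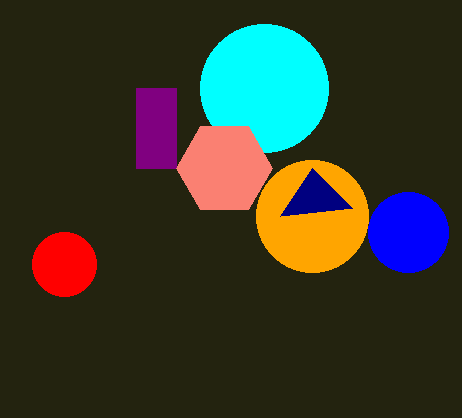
cx_1 = 312; cy_1 = 216; r_1 = 56; x0_2 = 136; y0_2 = 88; x1_2 = 176; y1_2 = 168; cx_3 = 264; cy_3 = 88; r_3 = 64; x0_4 = 312; cx_5 = 64; cy_5 = 264; r_5 = 32; cx_6 = 408; cy_6 = 232; r_6 = 40; cx_7 = 224; cy_7 = 168; r_7 = 48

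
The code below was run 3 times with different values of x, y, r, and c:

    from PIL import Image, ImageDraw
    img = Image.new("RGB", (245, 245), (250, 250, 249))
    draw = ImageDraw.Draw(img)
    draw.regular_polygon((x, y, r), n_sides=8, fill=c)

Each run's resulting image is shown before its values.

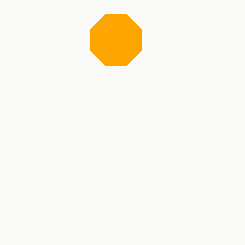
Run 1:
x = 116, y = 40, r = 28, c = 'orange'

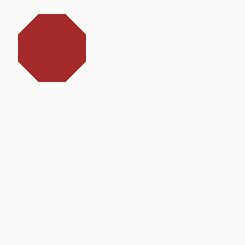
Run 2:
x = 52, y = 48, r = 36, c = 'brown'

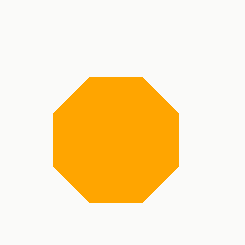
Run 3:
x = 116, y = 140, r = 68, c = 'orange'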